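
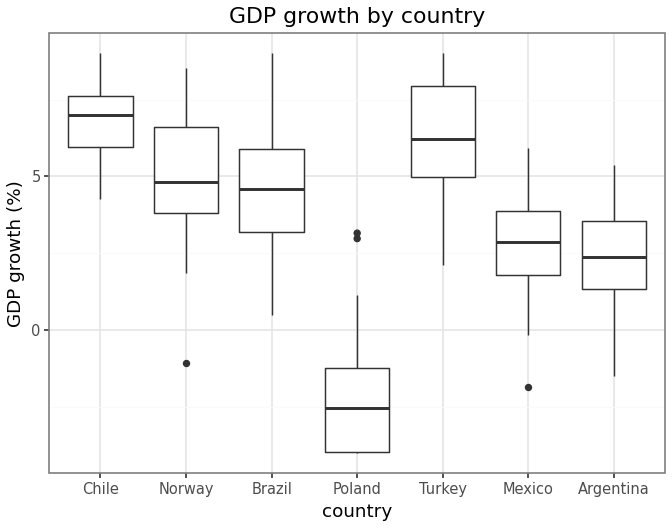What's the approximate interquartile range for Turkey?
≈ 3

Q3 ≈ 8, Q1 ≈ 5; IQR ≈ 3.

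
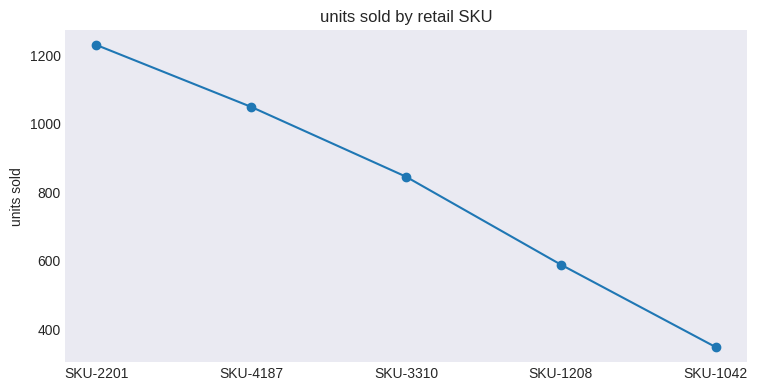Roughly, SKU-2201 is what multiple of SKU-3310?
SKU-2201 ≈ 1200, SKU-3310 ≈ 800; 1200/800 ≈ 1.5.

≈ 1.5×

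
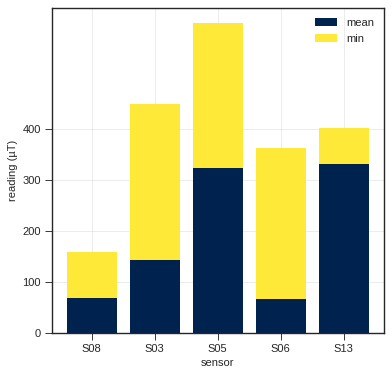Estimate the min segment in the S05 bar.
min top ≈ 600, bottom ≈ 300; segment ≈ 300.

≈ 300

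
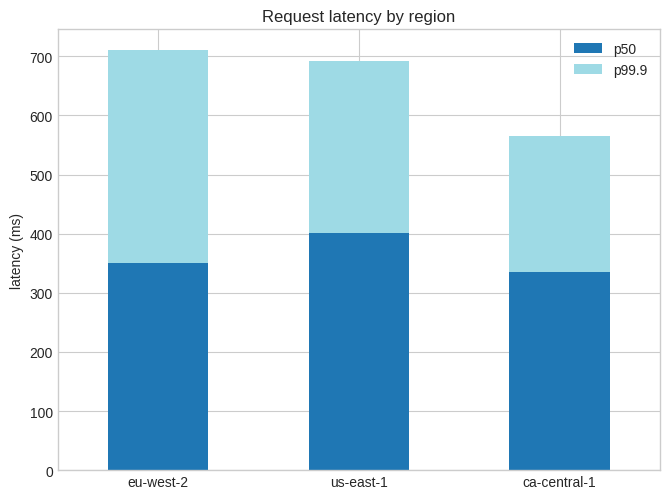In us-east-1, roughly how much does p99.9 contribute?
≈ 300

p99.9 top ≈ 700, bottom ≈ 400; segment ≈ 300.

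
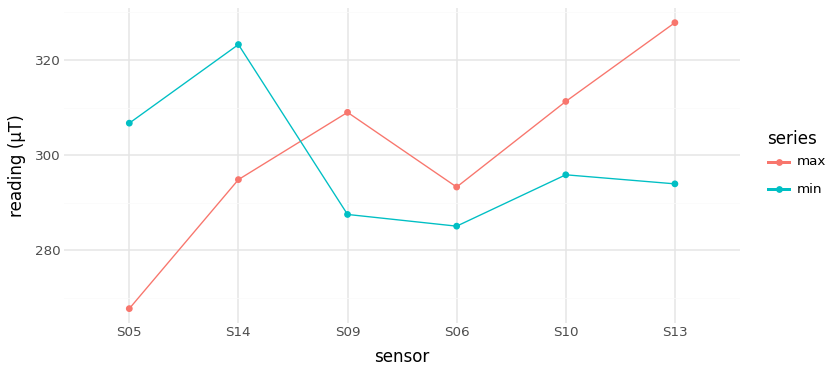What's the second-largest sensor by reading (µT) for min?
S05

Top 3 for min: S14 ≈ 320, S05 ≈ 310, S10 ≈ 300.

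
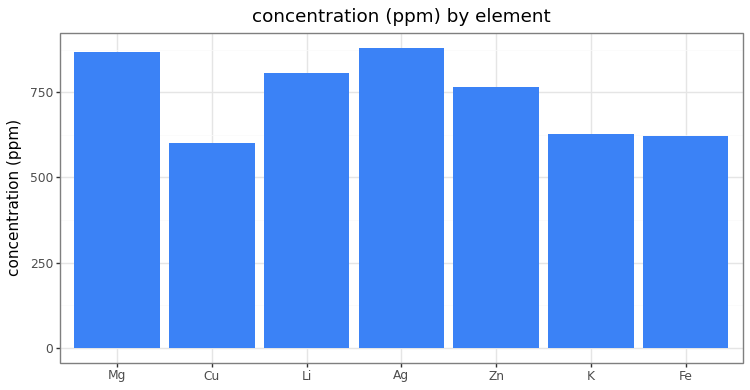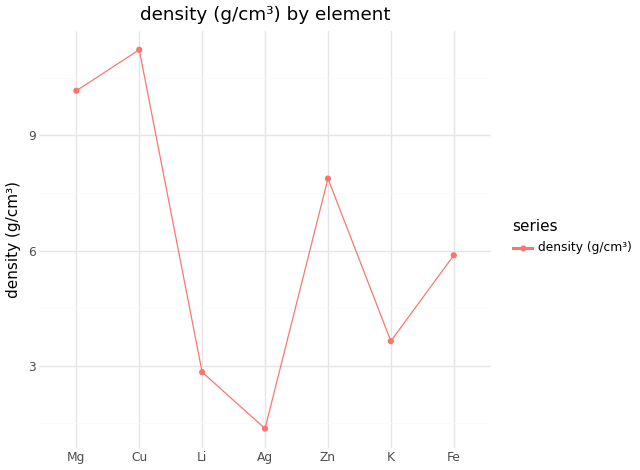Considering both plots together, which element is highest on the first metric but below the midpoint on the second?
Ag

Chart 2 median density (g/cm³) ≈ 6; below-median elements: Li, Ag, K. Among those, Ag has the highest concentration (ppm) (≈ 900).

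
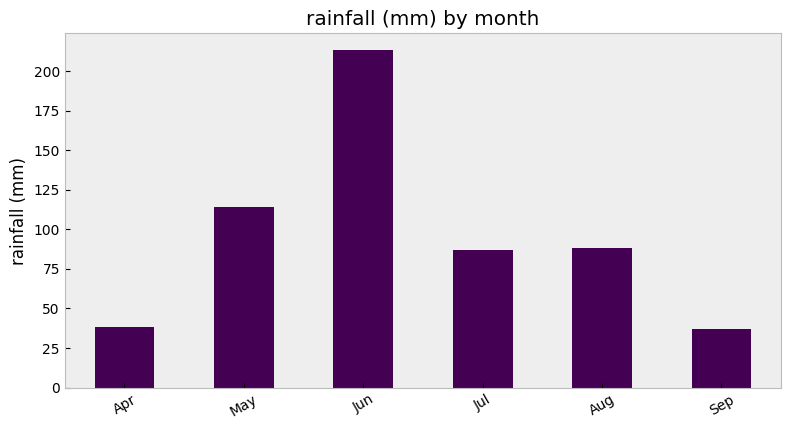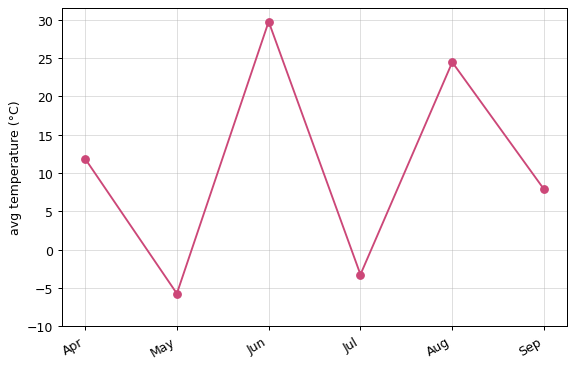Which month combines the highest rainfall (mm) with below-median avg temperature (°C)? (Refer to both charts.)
Chart 2 median avg temperature (°C) ≈ 10; below-median months: May, Jul, Sep. Among those, May has the highest rainfall (mm) (≈ 120).

May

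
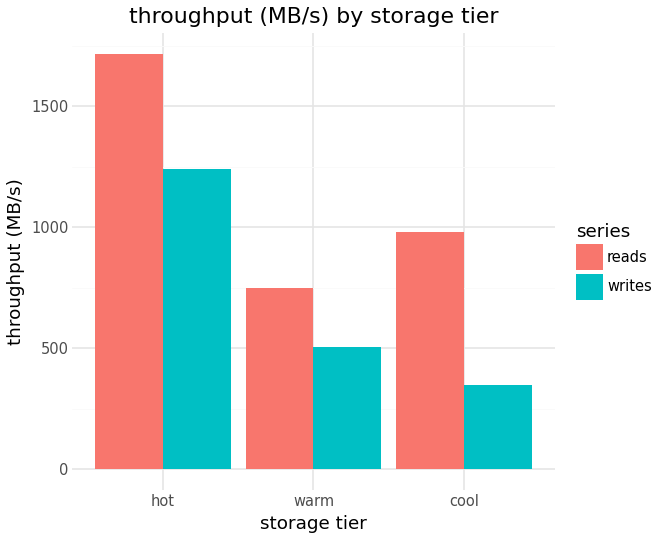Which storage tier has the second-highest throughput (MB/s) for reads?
Top 3 for reads: hot ≈ 1800, cool ≈ 1000, warm ≈ 800.

cool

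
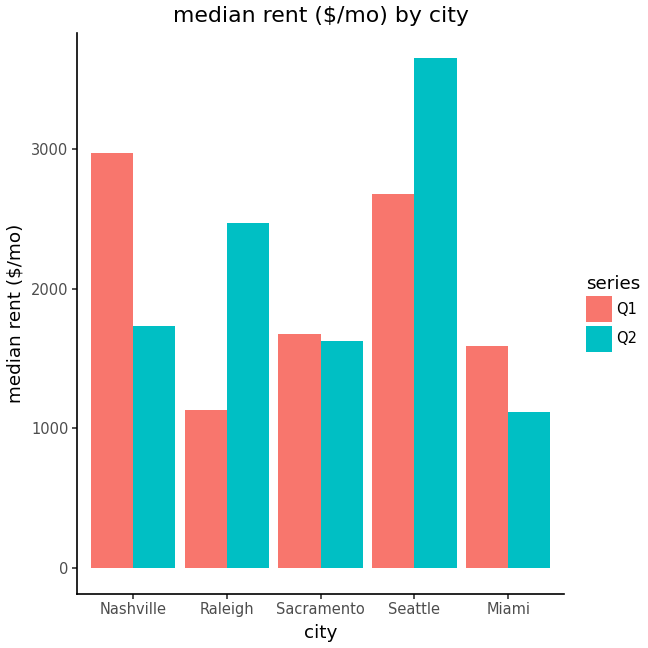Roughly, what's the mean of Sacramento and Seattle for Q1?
≈ 2000

(1500 + 2500) / 2 ≈ 2000.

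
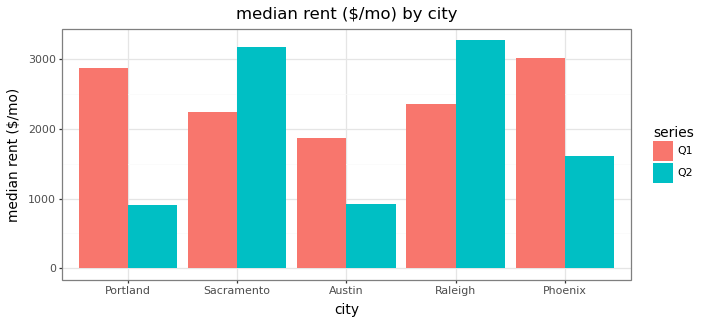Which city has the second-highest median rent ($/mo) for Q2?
Top 3 for Q2: Raleigh ≈ 3500, Sacramento ≈ 3000, Phoenix ≈ 1500.

Sacramento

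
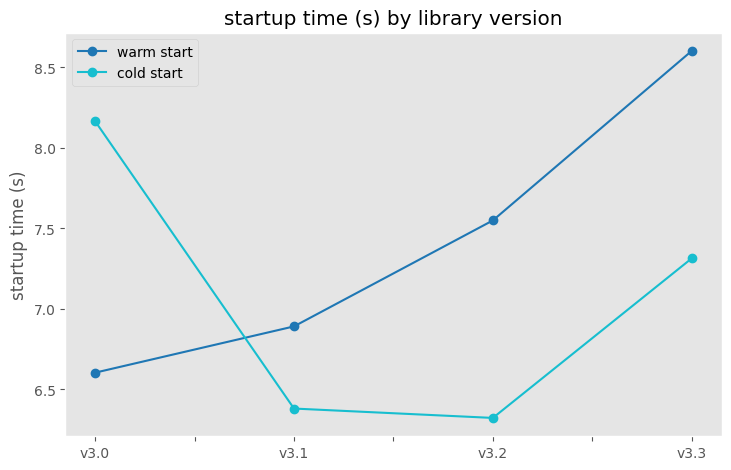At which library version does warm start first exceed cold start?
v3.0: warm start ≈ 6.6 vs cold start ≈ 8.2 (not yet); v3.1: warm start ≈ 6.8 vs cold start ≈ 6.4 (first crossover).

v3.1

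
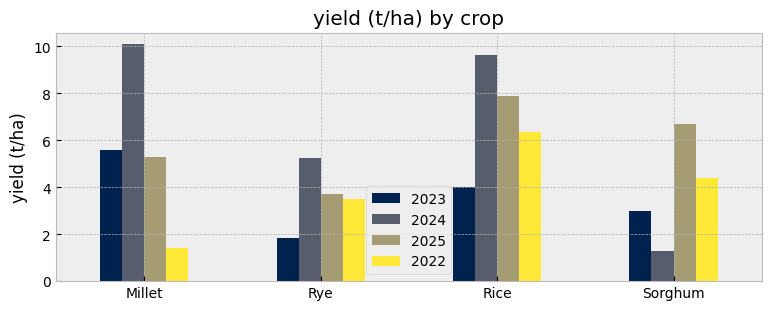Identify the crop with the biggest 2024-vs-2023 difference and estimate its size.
Rice, ≈ 6 t/ha

Rice: 2024 ≈ 10, 2023 ≈ 4 → gap ≈ 6. Next-largest (Millet) is only ≈ 4.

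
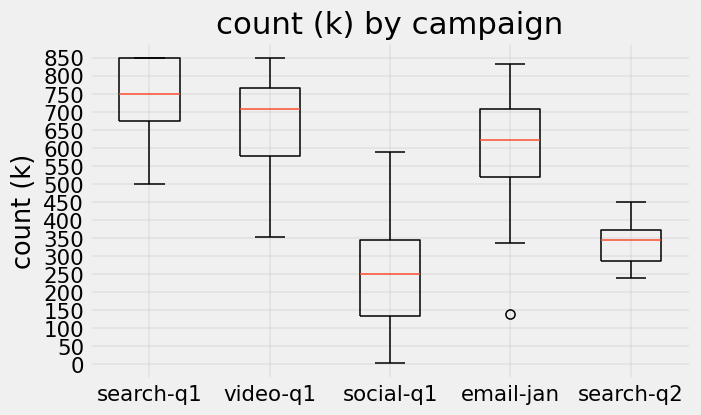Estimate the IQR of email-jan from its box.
≈ 200

Q3 ≈ 700, Q1 ≈ 500; IQR ≈ 200.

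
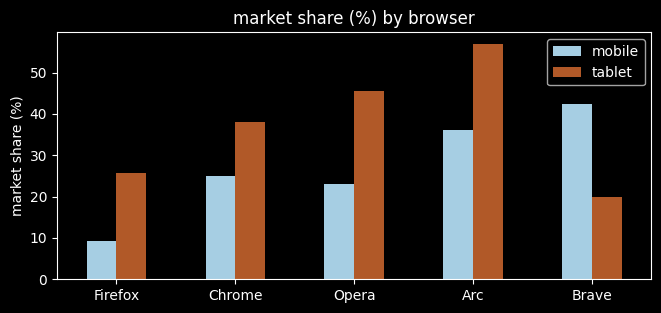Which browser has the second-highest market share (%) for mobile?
Top 3 for mobile: Brave ≈ 40, Arc ≈ 35, Chrome ≈ 25.

Arc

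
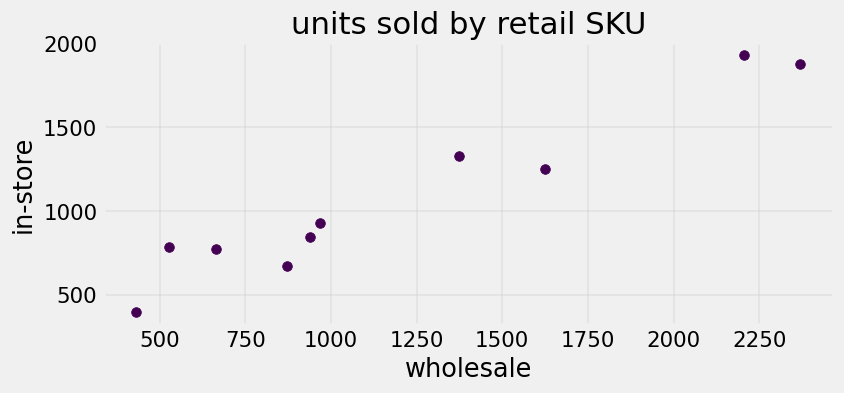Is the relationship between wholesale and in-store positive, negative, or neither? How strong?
Points are positively correlated; strong (|r| ≈ 1.0).

positive, strong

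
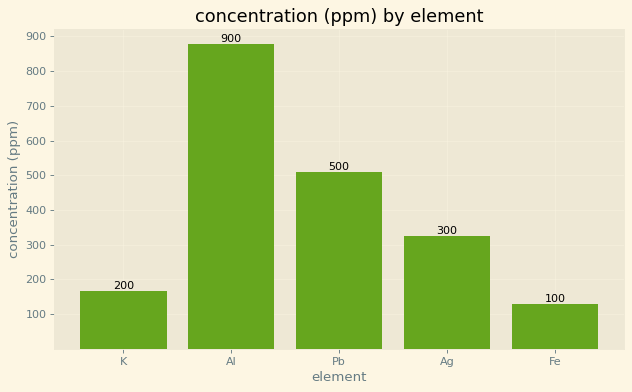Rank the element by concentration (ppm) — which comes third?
Ag

Top 4: Al ≈ 900, Pb ≈ 500, Ag ≈ 300, K ≈ 200.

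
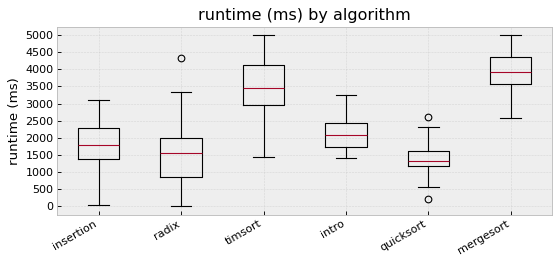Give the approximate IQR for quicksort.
≈ 500

Q3 ≈ 1500, Q1 ≈ 1000; IQR ≈ 500.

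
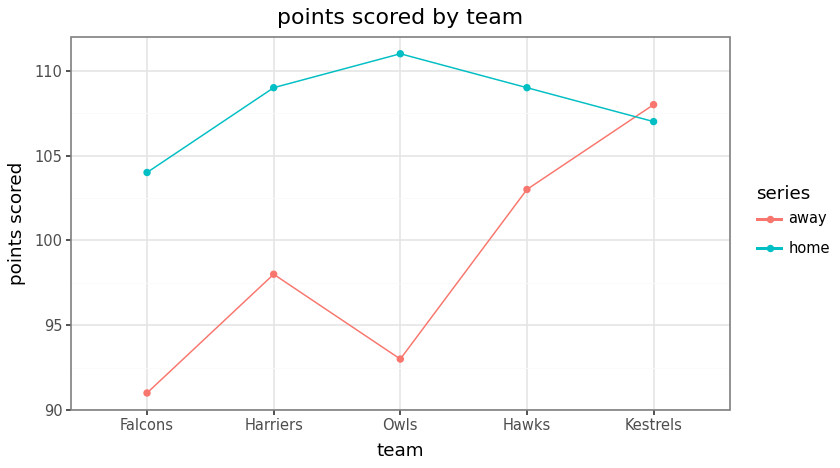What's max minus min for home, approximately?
≈ 8

Max Owls ≈ 112, min Falcons ≈ 104; range ≈ 8.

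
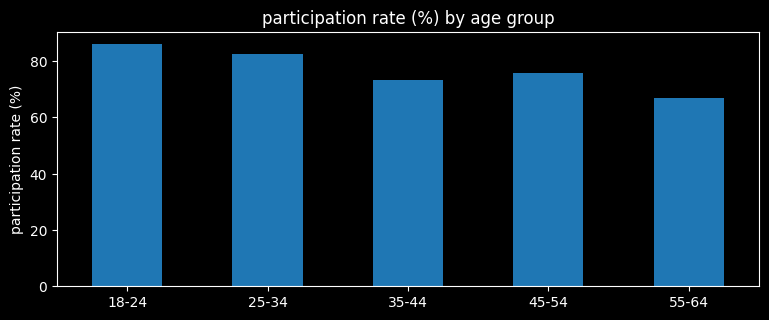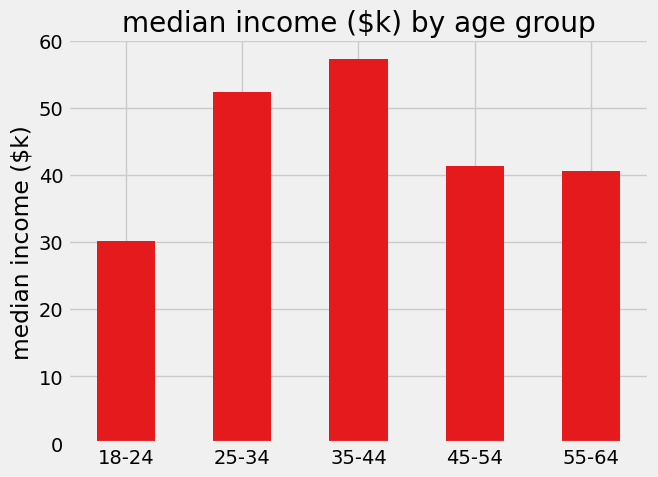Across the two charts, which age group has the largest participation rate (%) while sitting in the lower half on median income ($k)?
Chart 2 median median income ($k) ≈ 40; below-median age groups: 18-24, 55-64. Among those, 18-24 has the highest participation rate (%) (≈ 90).

18-24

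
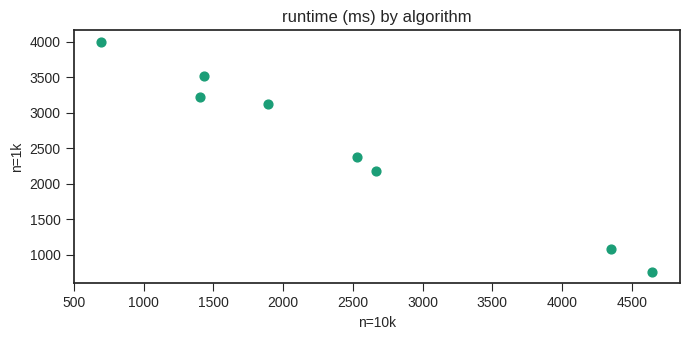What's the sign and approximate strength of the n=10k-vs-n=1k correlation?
Points are negatively correlated; strong (|r| ≈ 1.0).

negative, strong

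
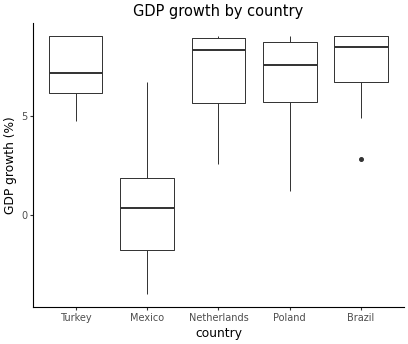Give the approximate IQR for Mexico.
≈ 4

Q3 ≈ 2, Q1 ≈ -2; IQR ≈ 4.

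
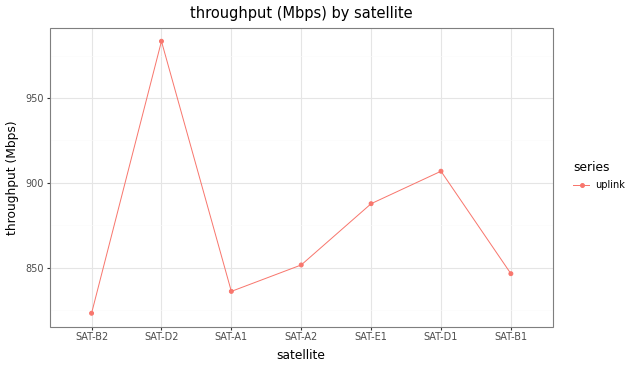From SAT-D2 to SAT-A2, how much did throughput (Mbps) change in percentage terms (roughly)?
≈ -12.2%

SAT-D2 ≈ 980, SAT-A2 ≈ 860; (860 − 980) / 980 ≈ -12.2%.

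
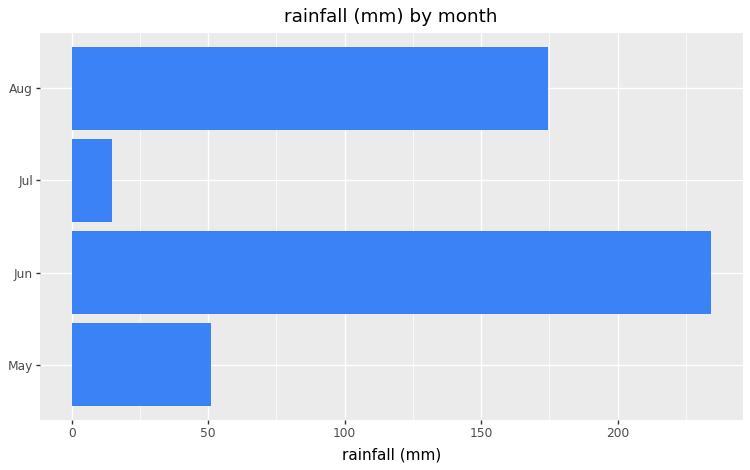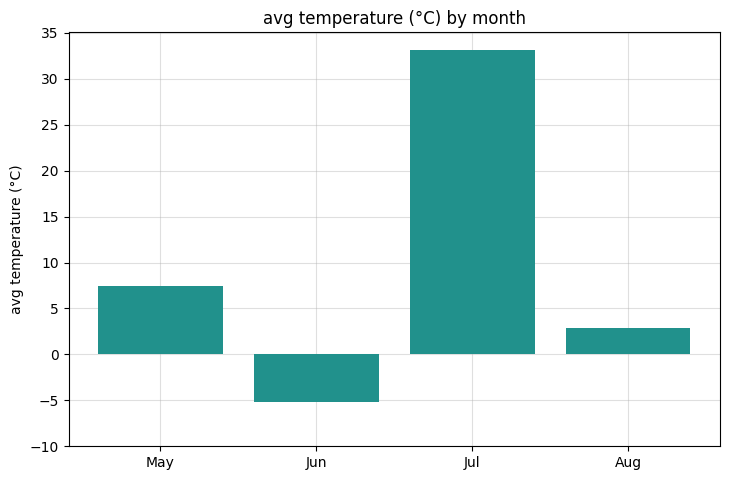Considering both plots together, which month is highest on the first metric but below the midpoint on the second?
Jun

Chart 2 median avg temperature (°C) ≈ 5; below-median months: Jun, Aug. Among those, Jun has the highest rainfall (mm) (≈ 225).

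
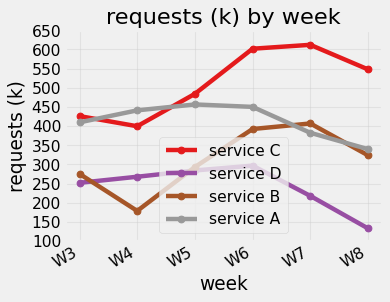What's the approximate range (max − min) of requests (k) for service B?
≈ 200

Max W7 ≈ 400, min W4 ≈ 200; range ≈ 200.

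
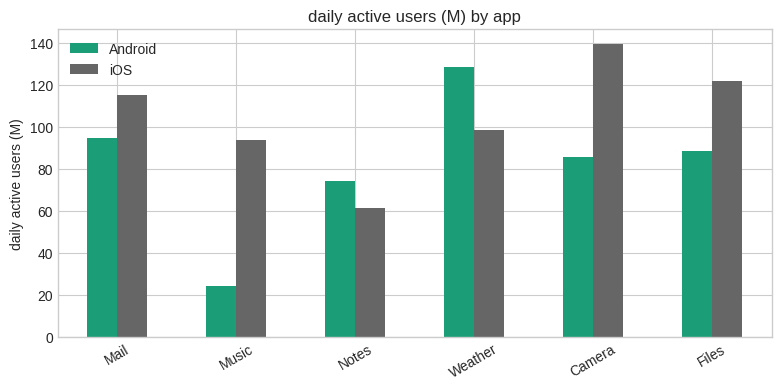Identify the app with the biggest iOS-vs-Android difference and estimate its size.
Music: iOS ≈ 100, Android ≈ 20 → gap ≈ 80. Next-largest (Camera) is only ≈ 60.

Music, ≈ 80 M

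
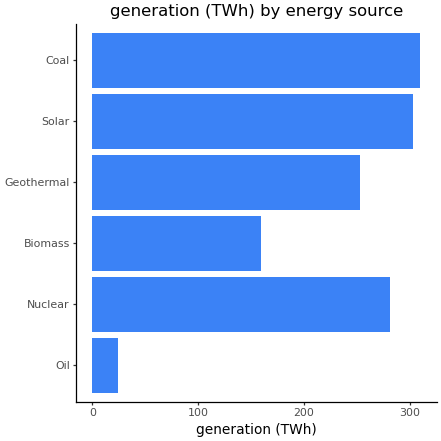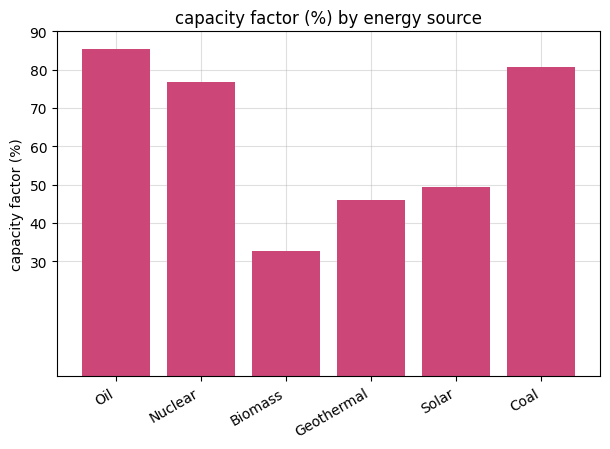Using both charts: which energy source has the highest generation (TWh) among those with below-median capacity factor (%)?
Chart 2 median capacity factor (%) ≈ 60; below-median energy sources: Biomass, Geothermal, Solar. Among those, Solar has the highest generation (TWh) (≈ 300).

Solar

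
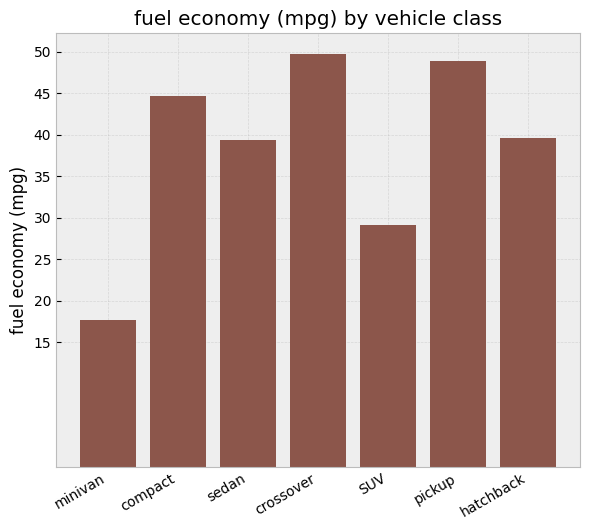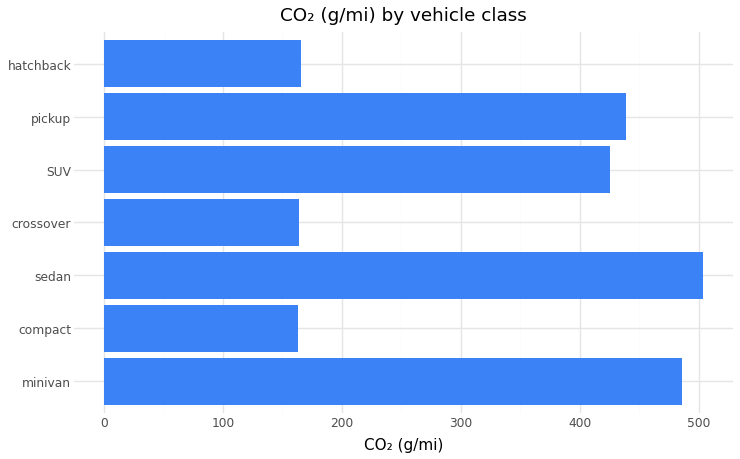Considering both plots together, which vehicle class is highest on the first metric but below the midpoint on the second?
Chart 2 median CO₂ (g/mi) ≈ 450; below-median vehicle classes: compact, crossover, hatchback. Among those, crossover has the highest fuel economy (mpg) (≈ 50).

crossover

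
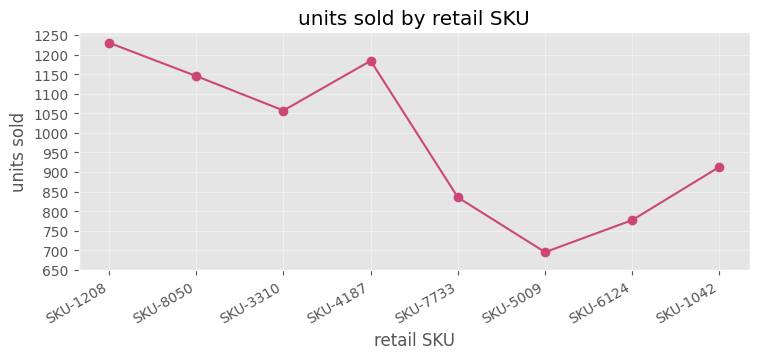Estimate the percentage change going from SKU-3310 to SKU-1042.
≈ -14.3%

SKU-3310 ≈ 1050, SKU-1042 ≈ 900; (900 − 1050) / 1050 ≈ -14.3%.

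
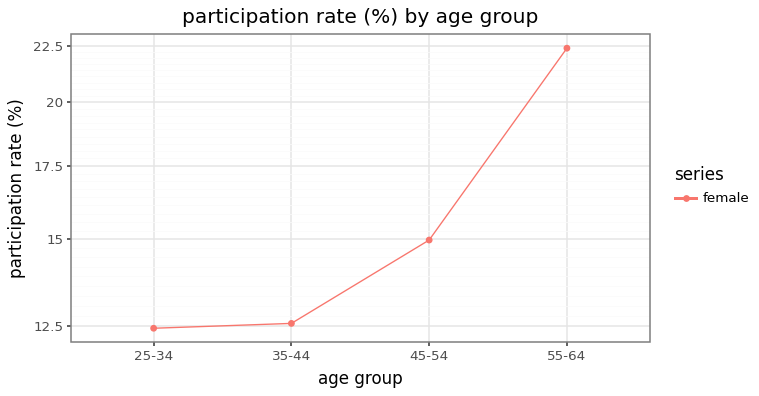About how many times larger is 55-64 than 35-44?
55-64 ≈ 22, 35-44 ≈ 13; 22/13 ≈ 1.69.

≈ 1.69×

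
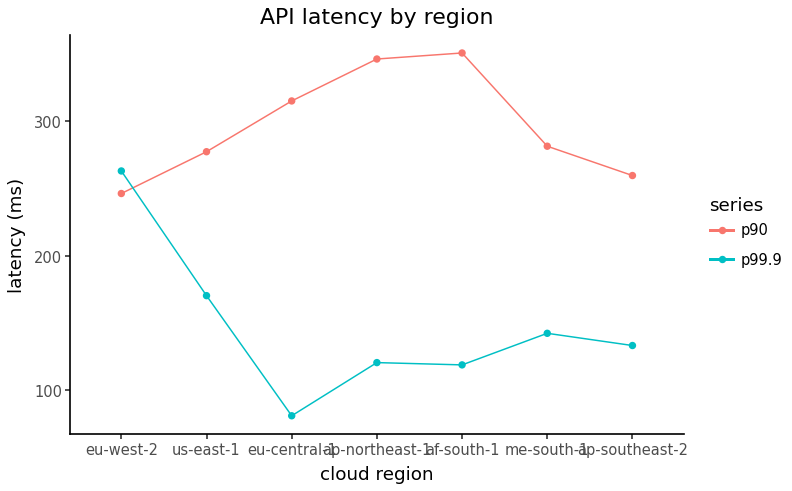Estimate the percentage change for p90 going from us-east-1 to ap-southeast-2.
us-east-1 ≈ 275, ap-southeast-2 ≈ 250; (250 − 275) / 275 ≈ -9.1%.

≈ -9.1%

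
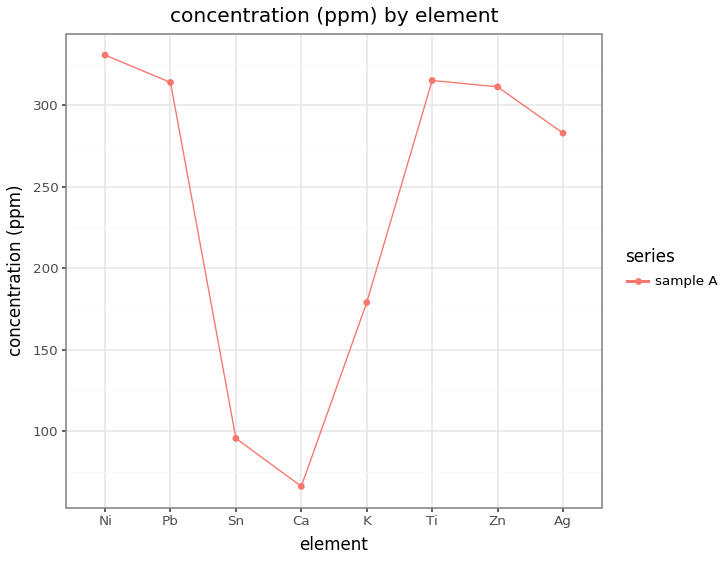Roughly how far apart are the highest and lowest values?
Max Ni ≈ 325, min Ca ≈ 75; range ≈ 250.

≈ 250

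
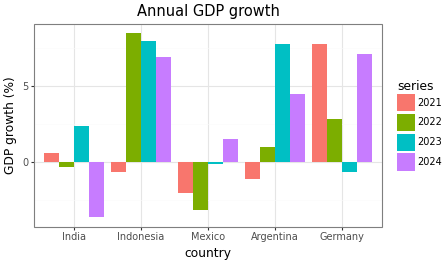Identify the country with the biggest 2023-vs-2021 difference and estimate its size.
Argentina: 2023 ≈ 8, 2021 ≈ -2 → gap ≈ 10. Next-largest (Indonesia) is only ≈ 8.

Argentina, ≈ 10 %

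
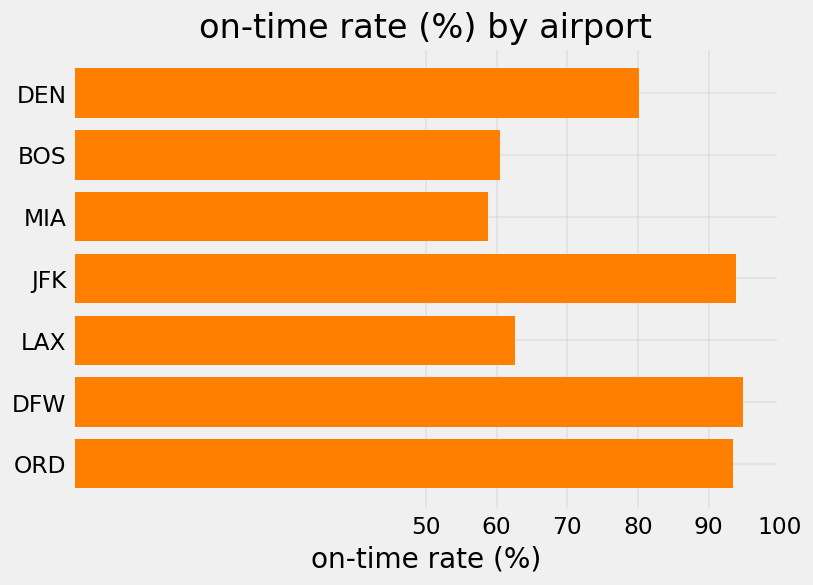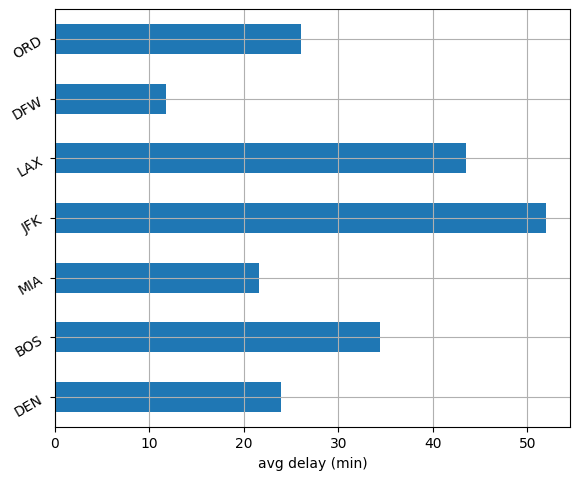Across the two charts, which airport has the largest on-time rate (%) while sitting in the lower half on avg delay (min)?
Chart 2 median avg delay (min) ≈ 25; below-median airports: DEN, MIA, DFW. Among those, DFW has the highest on-time rate (%) (≈ 90).

DFW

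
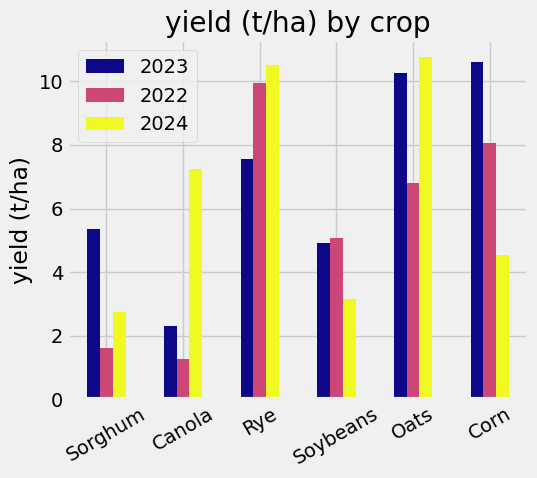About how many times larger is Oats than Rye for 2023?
≈ 1.25×

Oats ≈ 10, Rye ≈ 8; 10/8 ≈ 1.25.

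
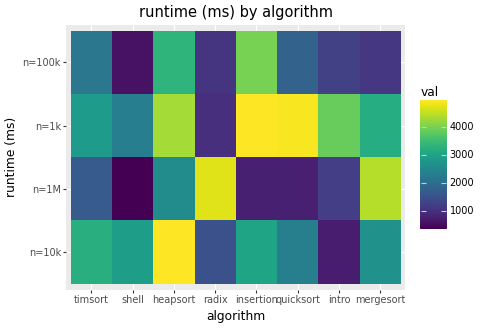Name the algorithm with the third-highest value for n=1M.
Top 4 for n=1M: radix ≈ 5000, mergesort ≈ 4500, heapsort ≈ 2500, timsort ≈ 1500.

heapsort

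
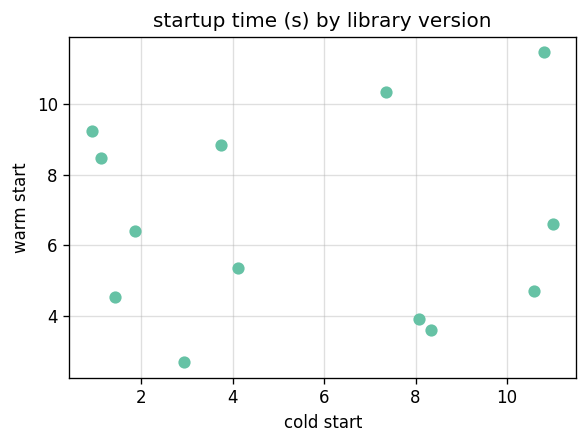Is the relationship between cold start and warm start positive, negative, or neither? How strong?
no clear correlation

Points are roughly uncorrelated; weak (|r| ≈ 0.0).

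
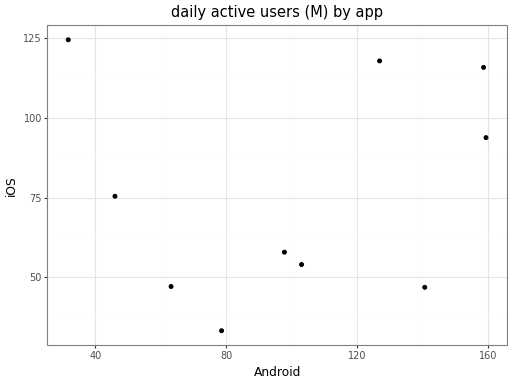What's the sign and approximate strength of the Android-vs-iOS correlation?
no clear correlation

Points are roughly uncorrelated; weak (|r| ≈ 0.1).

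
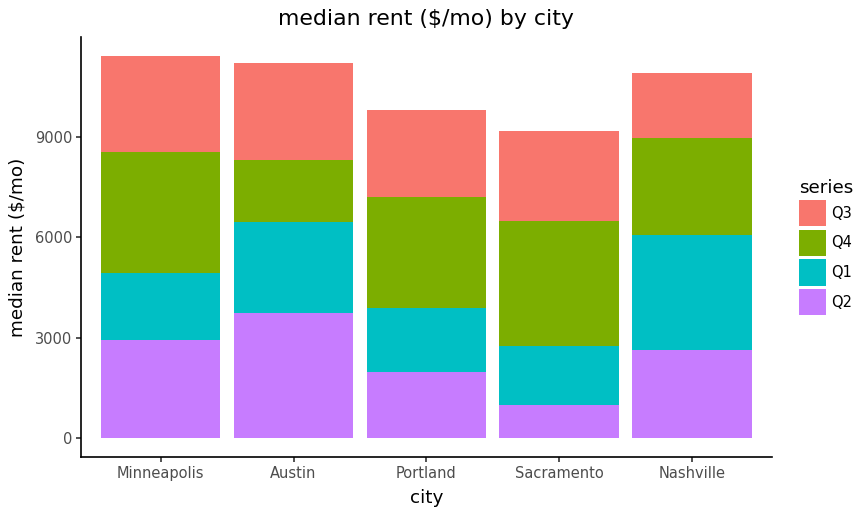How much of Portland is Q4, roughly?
Q4 top ≈ 7000, bottom ≈ 4000; segment ≈ 3000.

≈ 3000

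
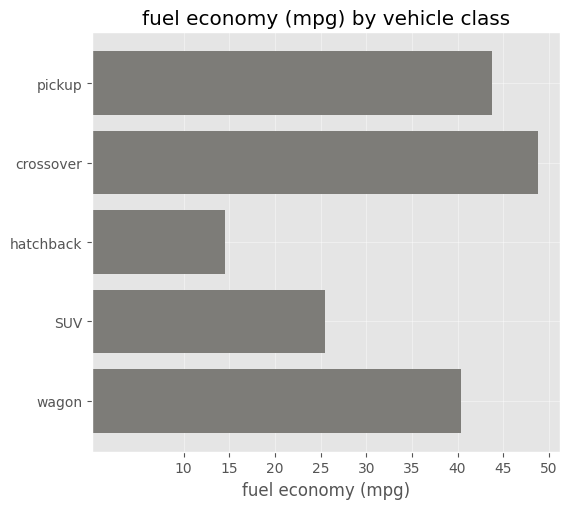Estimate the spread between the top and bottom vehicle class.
Max crossover ≈ 50, min hatchback ≈ 15; range ≈ 35.

≈ 35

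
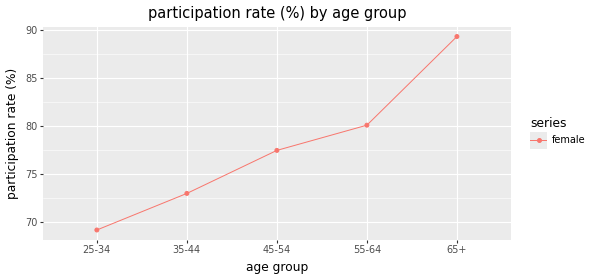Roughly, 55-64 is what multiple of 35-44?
≈ 1.11×

55-64 ≈ 80, 35-44 ≈ 72; 80/72 ≈ 1.11.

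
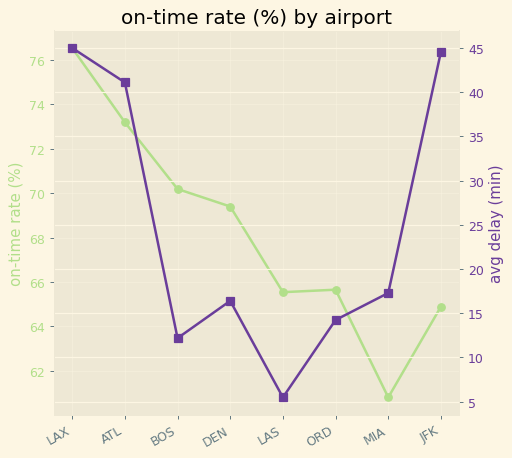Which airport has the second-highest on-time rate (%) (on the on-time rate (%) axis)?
Top 3 (on the on-time rate (%) axis): LAX ≈ 76, ATL ≈ 74, BOS ≈ 70.

ATL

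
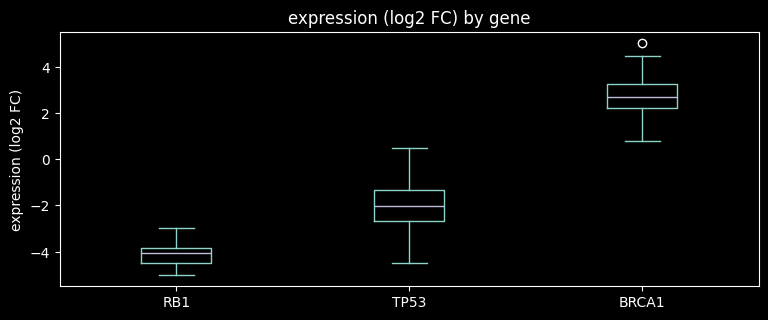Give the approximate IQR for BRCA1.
≈ 1

Q3 ≈ 3, Q1 ≈ 2; IQR ≈ 1.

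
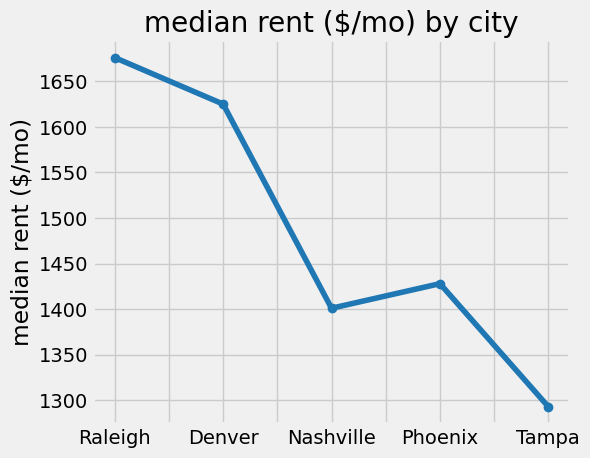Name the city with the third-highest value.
Phoenix

Top 4: Raleigh ≈ 1700, Denver ≈ 1600, Phoenix ≈ 1450, Nashville ≈ 1400.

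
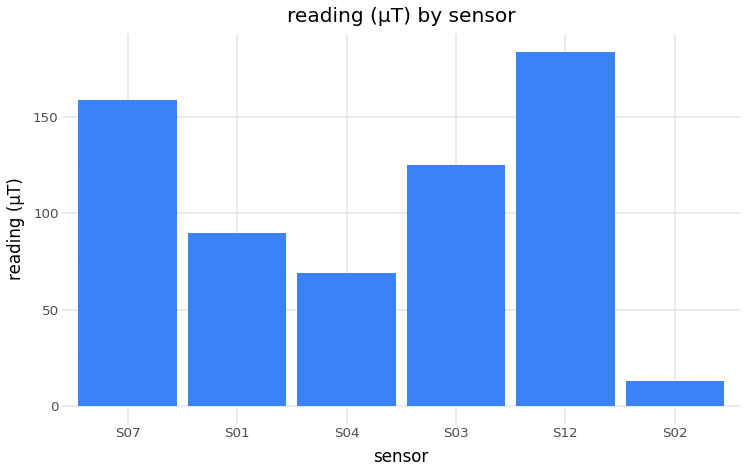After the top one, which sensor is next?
S07

Top 3: S12 ≈ 180, S07 ≈ 160, S03 ≈ 120.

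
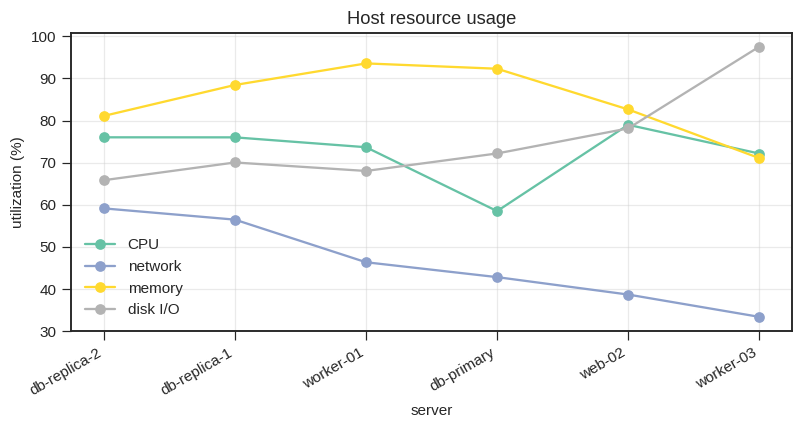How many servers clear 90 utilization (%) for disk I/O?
1

Above 90: worker-03.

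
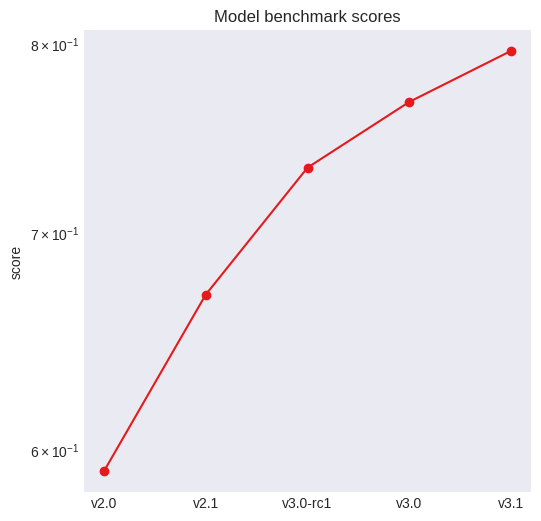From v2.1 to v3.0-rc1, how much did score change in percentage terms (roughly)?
≈ +12.1%

v2.1 ≈ 0.66, v3.0-rc1 ≈ 0.74; (0.74 − 0.66) / 0.66 ≈ +12.1%.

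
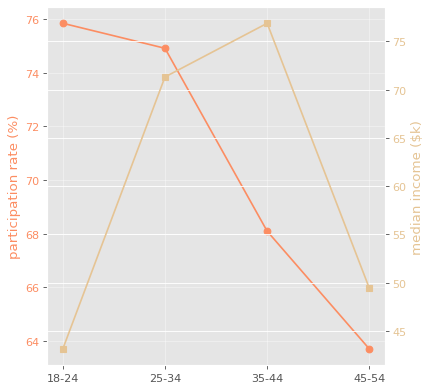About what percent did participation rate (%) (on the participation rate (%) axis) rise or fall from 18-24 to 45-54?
18-24 ≈ 76, 45-54 ≈ 64; (64 − 76) / 76 ≈ -15.8%.

≈ -15.8%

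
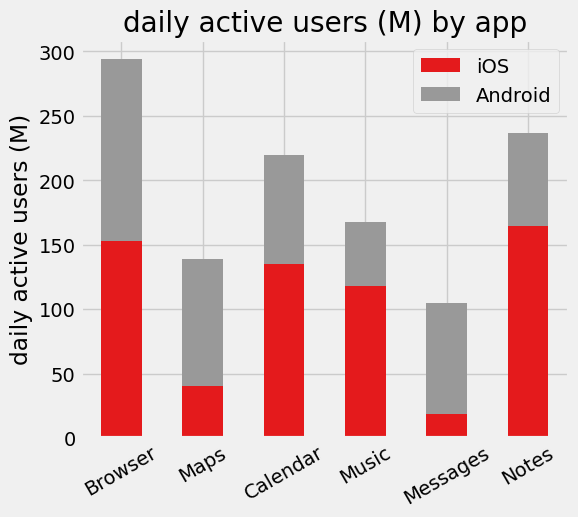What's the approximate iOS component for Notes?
≈ 175

iOS top ≈ 175, bottom ≈ 0; segment ≈ 175.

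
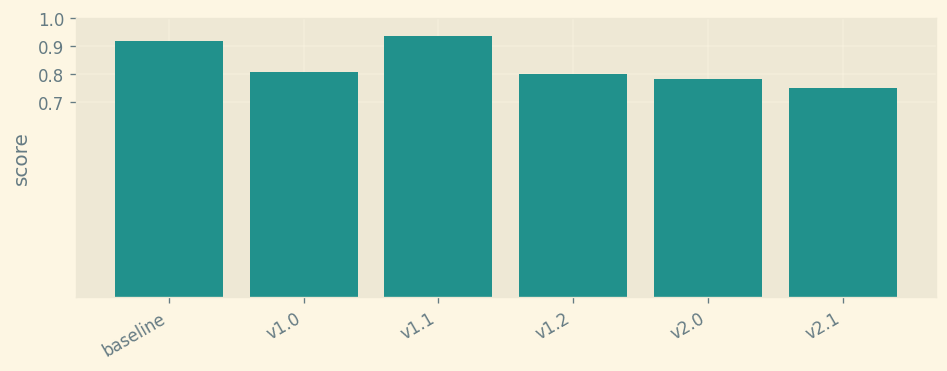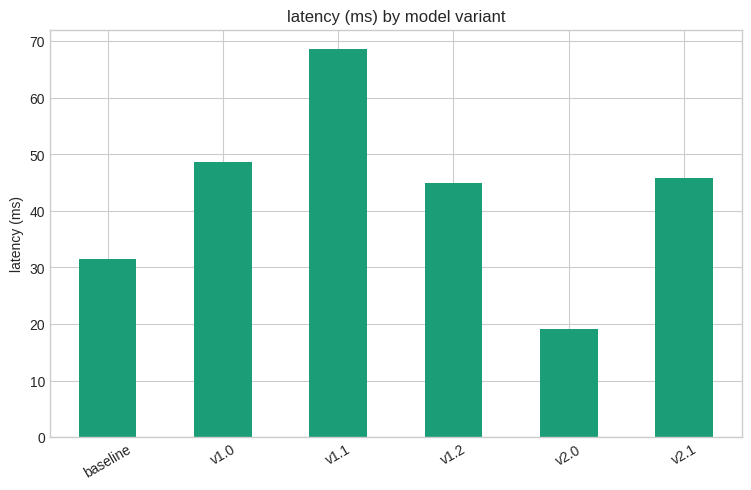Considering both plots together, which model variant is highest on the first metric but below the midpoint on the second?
baseline

Chart 2 median latency (ms) ≈ 50; below-median model variants: baseline, v1.2, v2.0. Among those, baseline has the highest score (≈ 0.9).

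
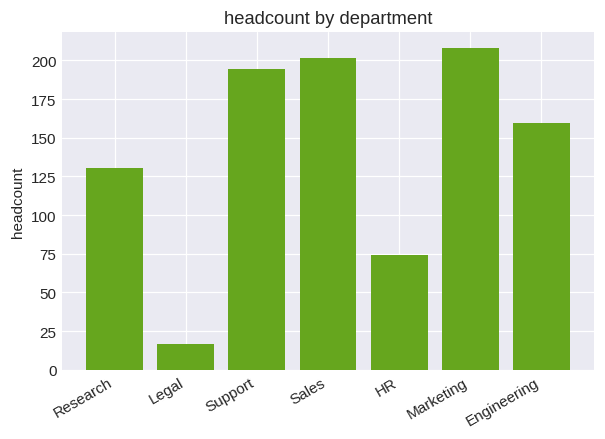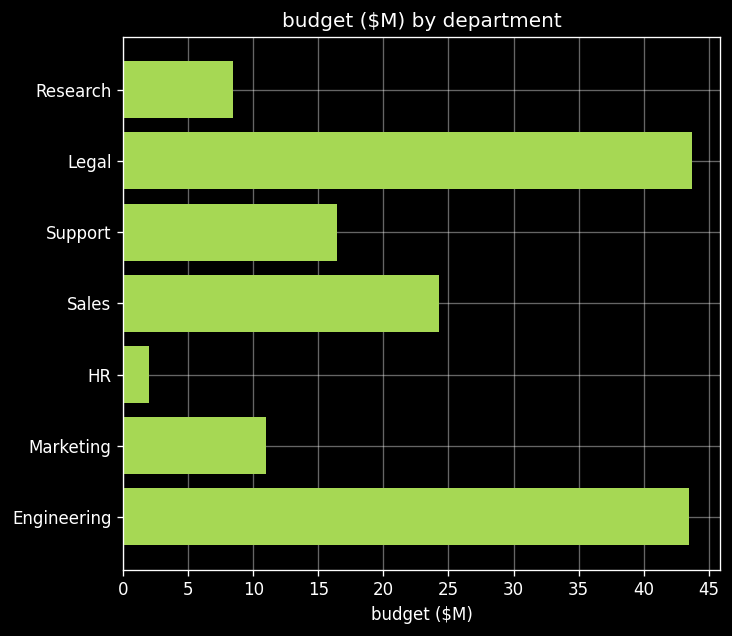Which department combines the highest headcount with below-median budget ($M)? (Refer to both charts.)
Chart 2 median budget ($M) ≈ 15; below-median departments: Research, HR, Marketing. Among those, Marketing has the highest headcount (≈ 200).

Marketing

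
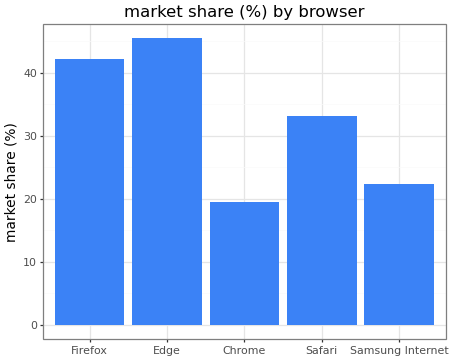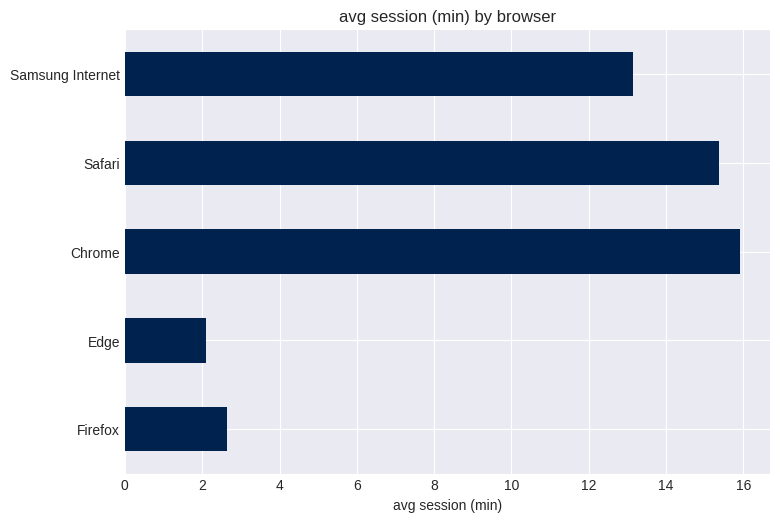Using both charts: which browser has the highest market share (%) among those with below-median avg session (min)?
Edge

Chart 2 median avg session (min) ≈ 14; below-median browsers: Firefox, Edge. Among those, Edge has the highest market share (%) (≈ 45).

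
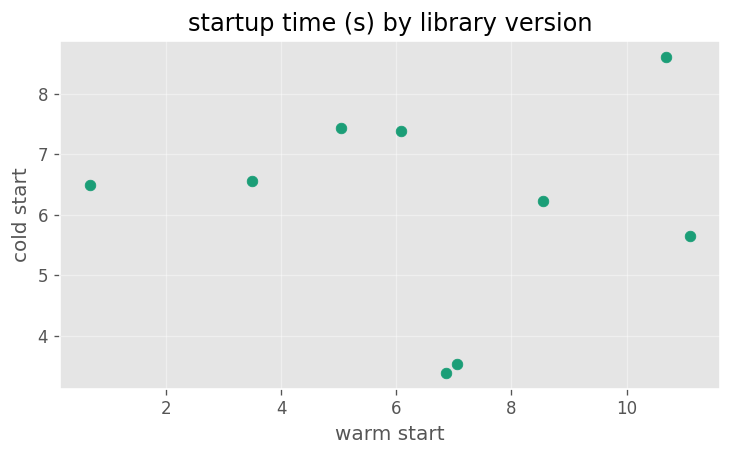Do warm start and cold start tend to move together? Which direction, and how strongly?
Points are roughly uncorrelated; weak (|r| ≈ 0.0).

no clear correlation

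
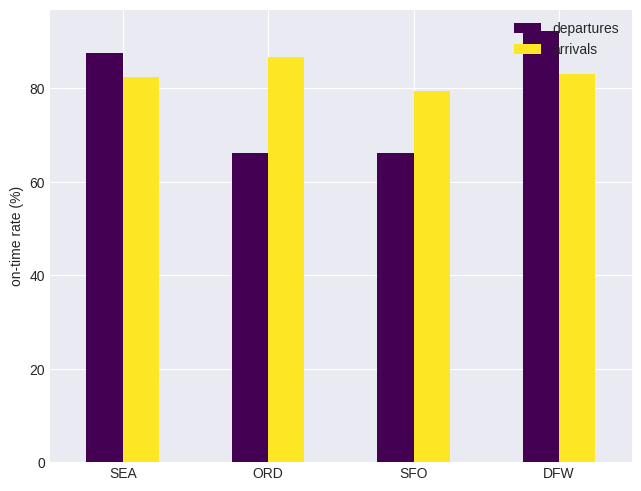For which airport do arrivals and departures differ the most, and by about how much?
ORD: arrivals ≈ 90, departures ≈ 70 → gap ≈ 20. Next-largest (SFO) is only ≈ 10.

ORD, ≈ 20 %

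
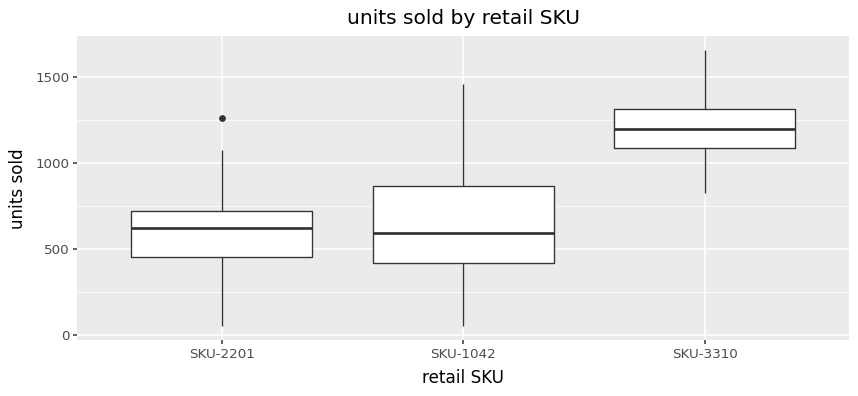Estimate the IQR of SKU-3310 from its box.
Q3 ≈ 1300, Q1 ≈ 1100; IQR ≈ 200.

≈ 200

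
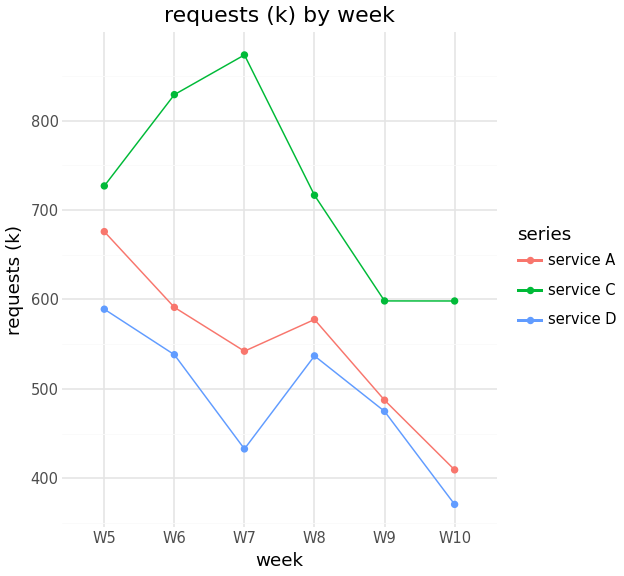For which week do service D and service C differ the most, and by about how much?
W7, ≈ 400 k

W7: service D ≈ 450, service C ≈ 850 → gap ≈ 400. Next-largest (W6) is only ≈ 300.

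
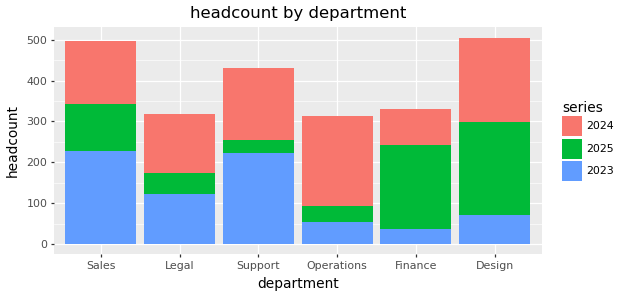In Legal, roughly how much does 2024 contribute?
≈ 150

2024 top ≈ 300, bottom ≈ 150; segment ≈ 150.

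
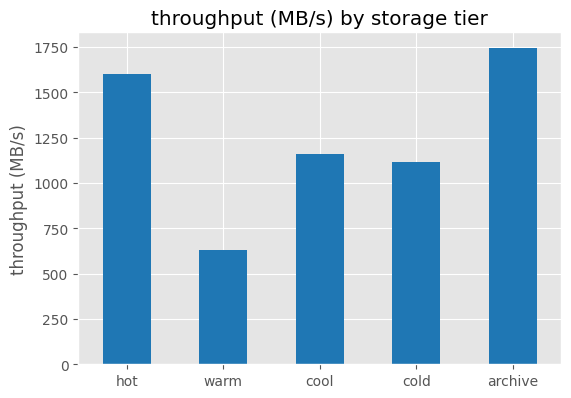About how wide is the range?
Max archive ≈ 1800, min warm ≈ 600; range ≈ 1200.

≈ 1200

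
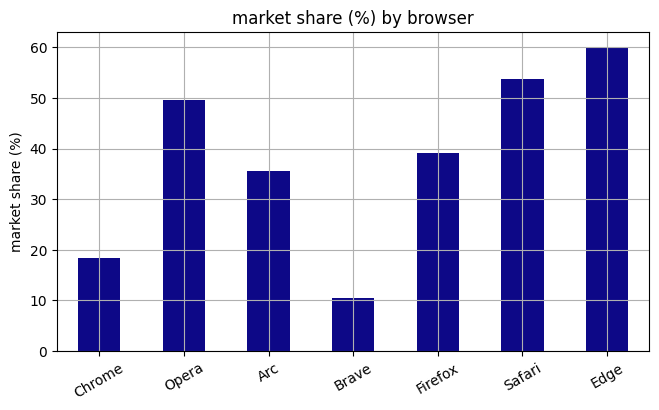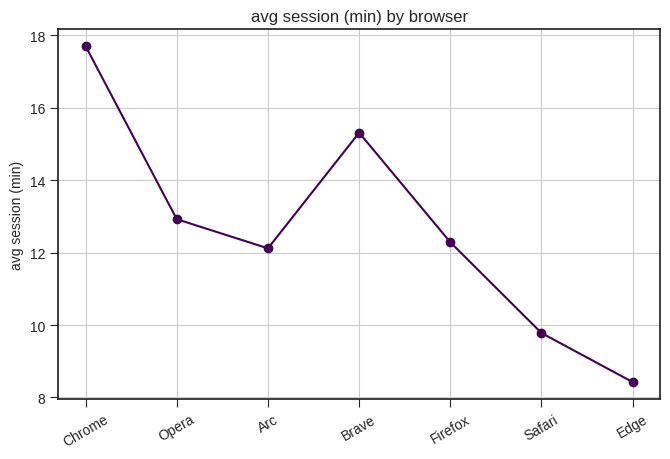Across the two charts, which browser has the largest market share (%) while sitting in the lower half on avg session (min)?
Chart 2 median avg session (min) ≈ 12; below-median browsers: Arc, Safari, Edge. Among those, Edge has the highest market share (%) (≈ 60).

Edge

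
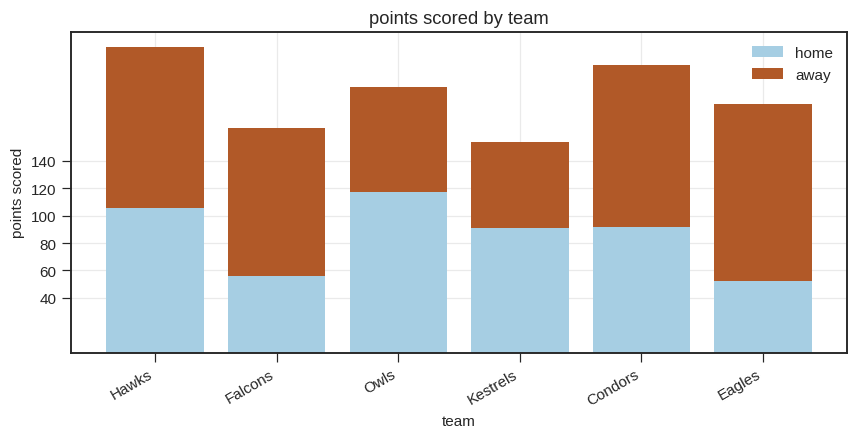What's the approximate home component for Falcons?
home top ≈ 60, bottom ≈ 0; segment ≈ 60.

≈ 60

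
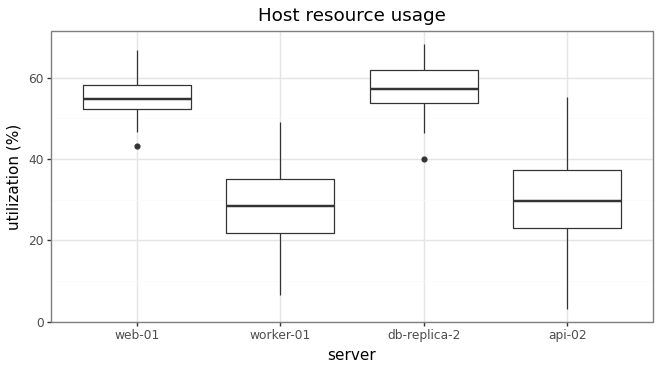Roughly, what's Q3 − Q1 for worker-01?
Q3 ≈ 35, Q1 ≈ 20; IQR ≈ 15.

≈ 15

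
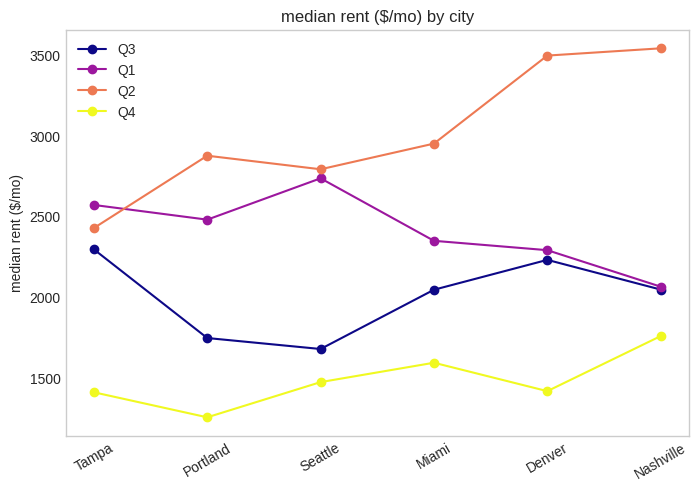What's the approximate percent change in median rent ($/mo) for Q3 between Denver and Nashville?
≈ -9.1%

Denver ≈ 2200, Nashville ≈ 2000; (2000 − 2200) / 2200 ≈ -9.1%.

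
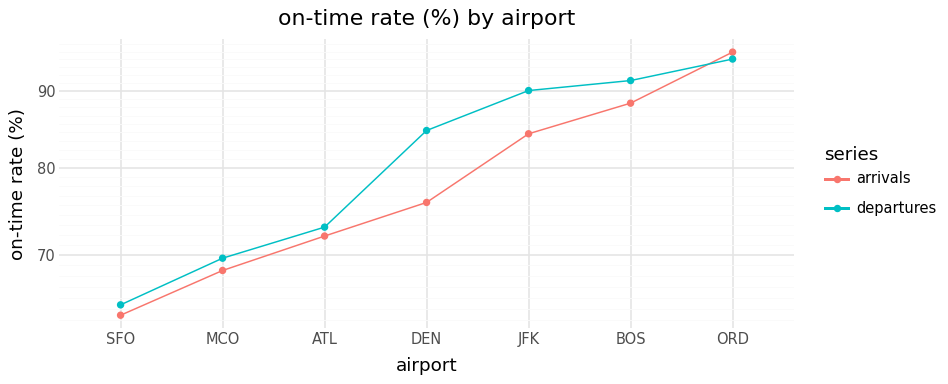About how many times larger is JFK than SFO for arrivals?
≈ 1.31×

JFK ≈ 85, SFO ≈ 65; 85/65 ≈ 1.31.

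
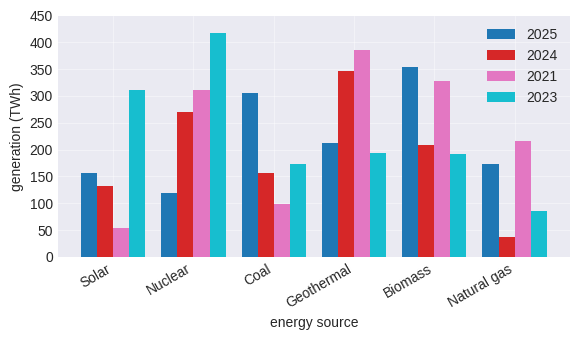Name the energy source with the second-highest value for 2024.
Nuclear

Top 3 for 2024: Geothermal ≈ 350, Nuclear ≈ 250, Biomass ≈ 200.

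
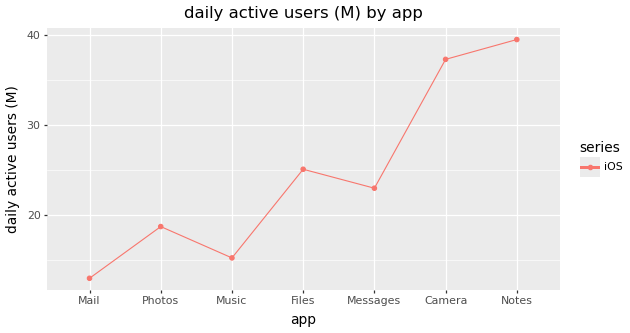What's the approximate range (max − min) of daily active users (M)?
Max Notes ≈ 40, min Mail ≈ 15; range ≈ 25.

≈ 25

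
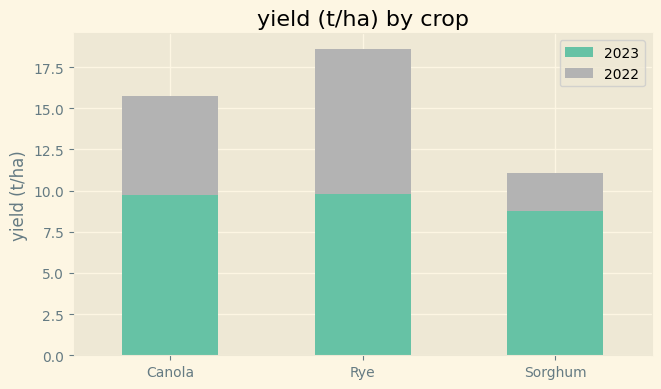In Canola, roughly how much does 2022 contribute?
2022 top ≈ 16, bottom ≈ 10; segment ≈ 6.

≈ 6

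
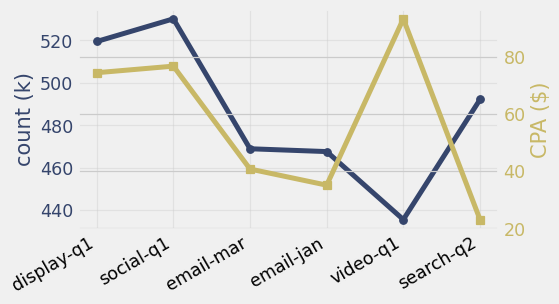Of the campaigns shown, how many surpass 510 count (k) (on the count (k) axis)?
2

Above 510: display-q1, social-q1.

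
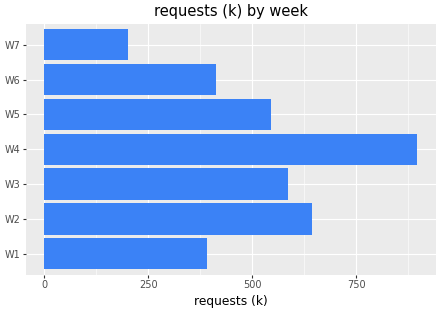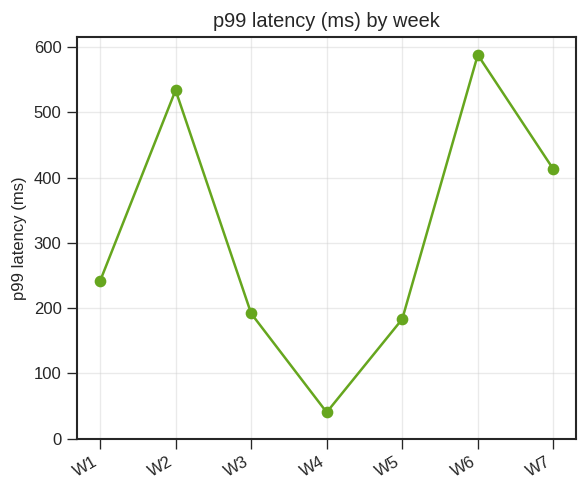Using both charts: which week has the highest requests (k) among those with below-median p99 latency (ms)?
W4

Chart 2 median p99 latency (ms) ≈ 200; below-median weeks: W3, W4, W5. Among those, W4 has the highest requests (k) (≈ 900).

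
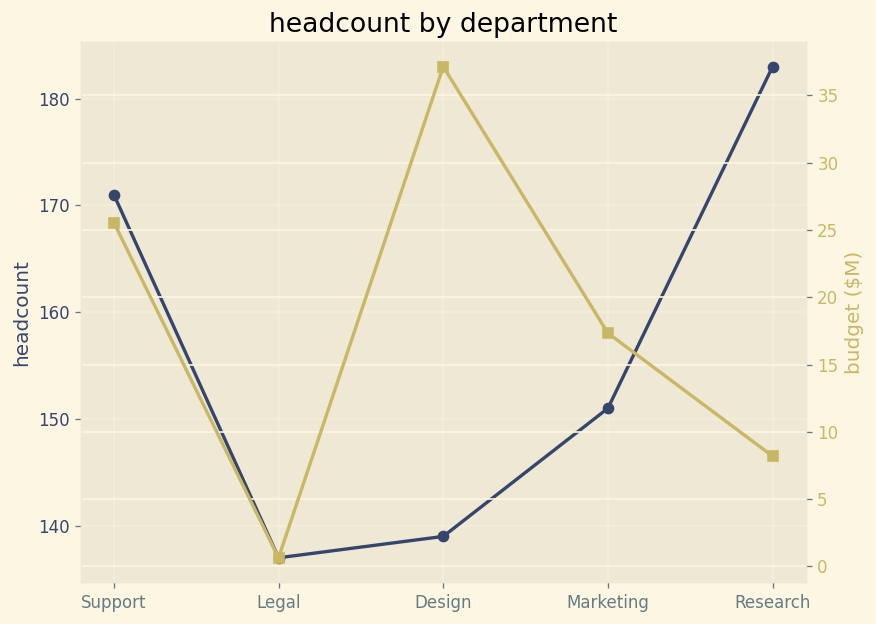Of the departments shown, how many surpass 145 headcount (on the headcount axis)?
Above 145: Support, Marketing, Research.

3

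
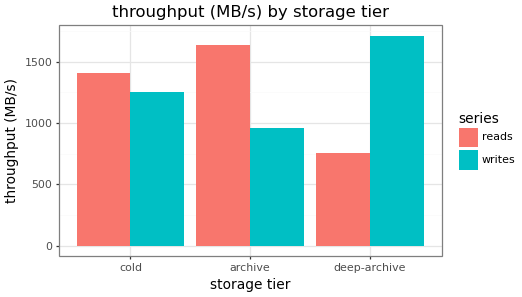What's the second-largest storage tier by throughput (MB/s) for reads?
cold

Top 3 for reads: archive ≈ 1600, cold ≈ 1400, deep-archive ≈ 800.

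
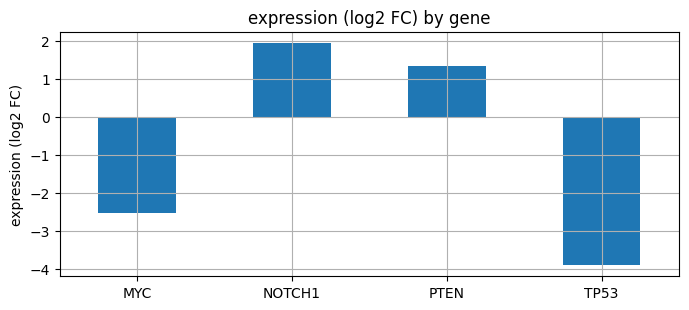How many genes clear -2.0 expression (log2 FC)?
Above -2.0: NOTCH1, PTEN.

2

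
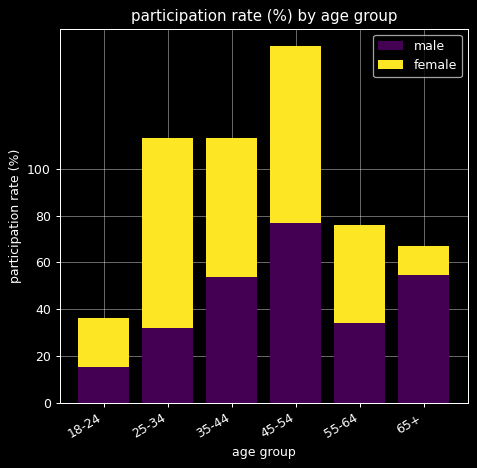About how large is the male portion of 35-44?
≈ 60

male top ≈ 60, bottom ≈ 0; segment ≈ 60.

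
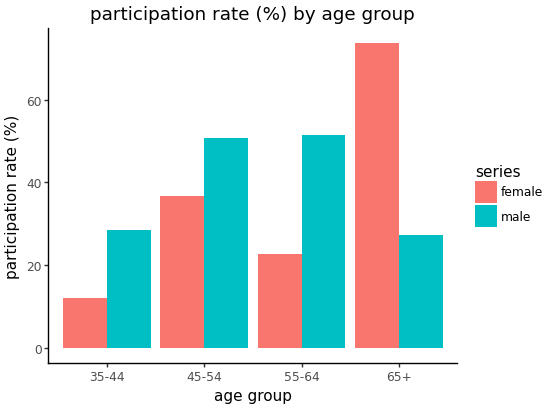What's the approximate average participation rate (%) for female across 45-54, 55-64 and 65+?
≈ 43

(40 + 20 + 70) / 3 ≈ 43.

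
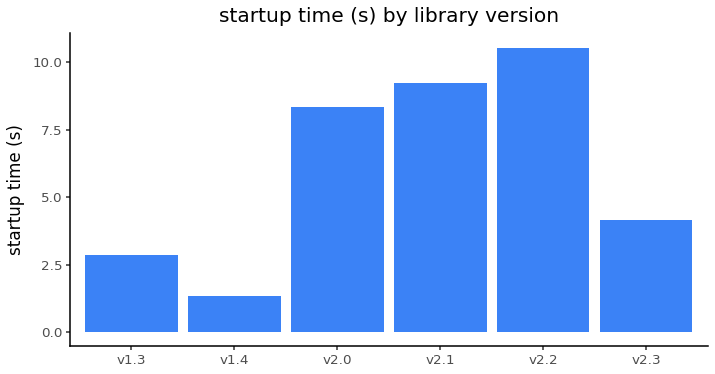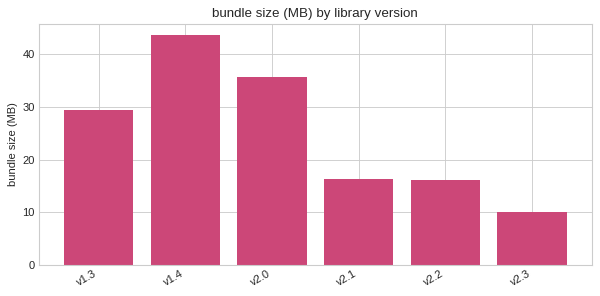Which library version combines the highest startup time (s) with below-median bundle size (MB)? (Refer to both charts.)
v2.2

Chart 2 median bundle size (MB) ≈ 25; below-median library versions: v2.1, v2.2, v2.3. Among those, v2.2 has the highest startup time (s) (≈ 11).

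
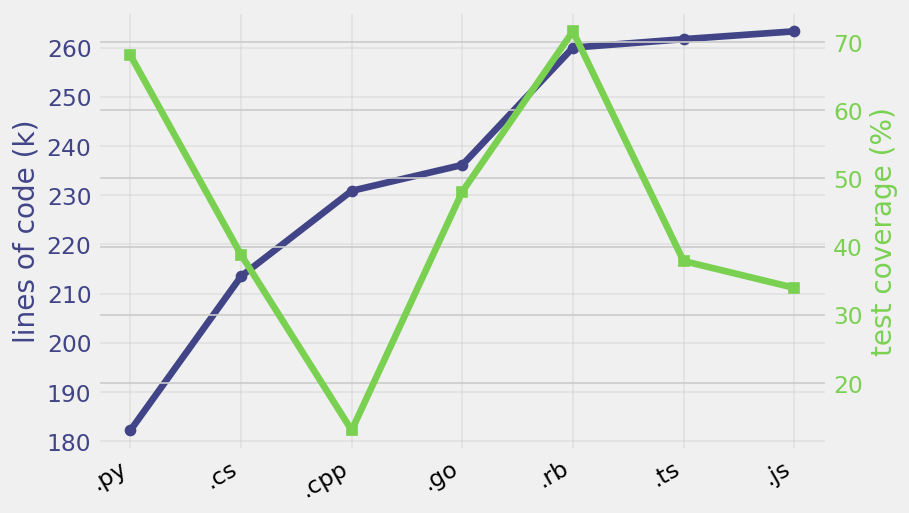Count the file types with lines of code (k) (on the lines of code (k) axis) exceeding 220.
Above 220: .cpp, .go, .rb, .ts, .js.

5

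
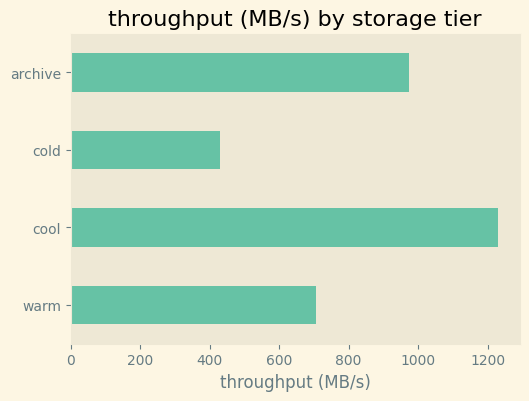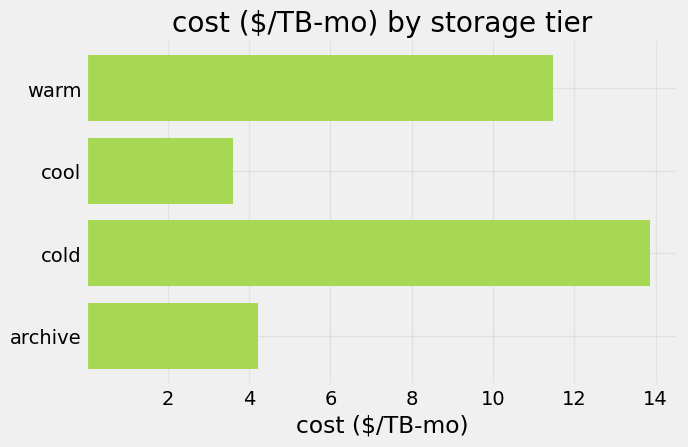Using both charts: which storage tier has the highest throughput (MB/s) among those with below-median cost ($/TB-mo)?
Chart 2 median cost ($/TB-mo) ≈ 8; below-median storage tiers: cool, archive. Among those, cool has the highest throughput (MB/s) (≈ 1200).

cool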